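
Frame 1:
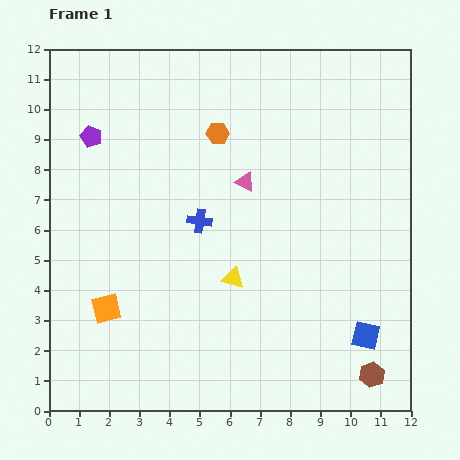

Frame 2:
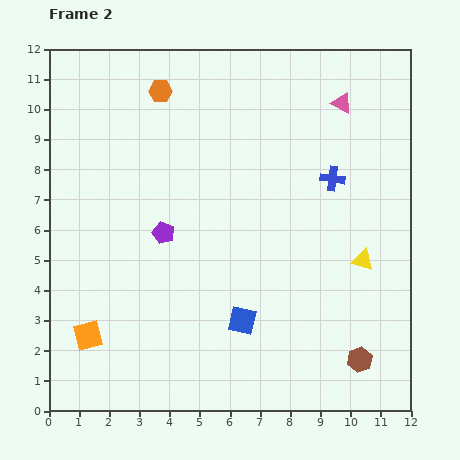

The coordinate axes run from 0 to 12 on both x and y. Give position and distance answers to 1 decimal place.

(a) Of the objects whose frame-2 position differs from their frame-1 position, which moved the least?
the brown hexagon

(moved 0.6)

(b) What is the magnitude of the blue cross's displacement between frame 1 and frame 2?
4.6

The blue cross moved from (5.0, 6.3) to (9.4, 7.7), a distance of √(4.4² + 1.4²) ≈ 4.6.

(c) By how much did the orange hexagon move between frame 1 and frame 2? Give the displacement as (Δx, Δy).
(-1.9, 1.4)

The orange hexagon was at (5.6, 9.2) in frame 1 and (3.7, 10.6) in frame 2.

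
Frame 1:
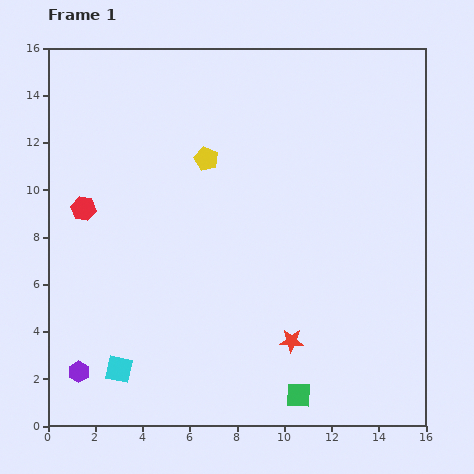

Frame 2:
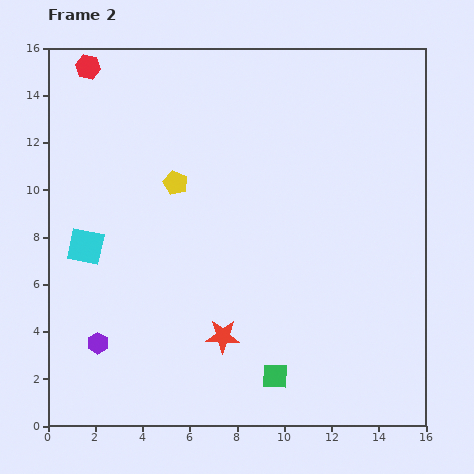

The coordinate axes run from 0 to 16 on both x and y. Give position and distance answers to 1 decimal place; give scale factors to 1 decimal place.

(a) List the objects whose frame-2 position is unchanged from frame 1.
none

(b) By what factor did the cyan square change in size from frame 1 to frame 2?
1.4×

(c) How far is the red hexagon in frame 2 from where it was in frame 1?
6.0

The red hexagon moved from (1.5, 9.2) to (1.7, 15.2), a distance of √(0.2² + 6.0²) ≈ 6.0.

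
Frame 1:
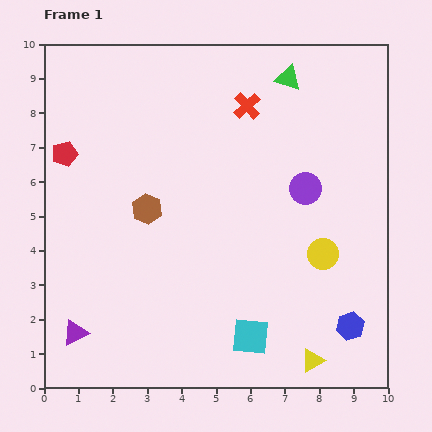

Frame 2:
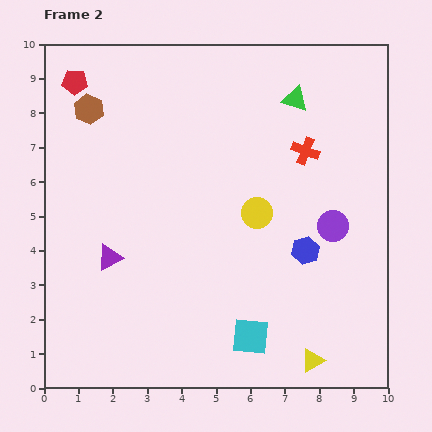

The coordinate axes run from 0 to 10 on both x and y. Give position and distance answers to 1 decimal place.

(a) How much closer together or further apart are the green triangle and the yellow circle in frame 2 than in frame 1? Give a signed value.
-1.7

Distance in frame 1: 5.2. Distance in frame 2: 3.5.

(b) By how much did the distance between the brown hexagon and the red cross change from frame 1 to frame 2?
+2.2

Distance in frame 1: 4.2. Distance in frame 2: 6.4.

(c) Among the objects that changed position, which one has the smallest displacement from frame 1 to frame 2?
the green triangle

(moved 0.6)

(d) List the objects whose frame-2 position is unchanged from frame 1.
the cyan square, the yellow triangle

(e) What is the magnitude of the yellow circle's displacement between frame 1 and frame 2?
2.2

The yellow circle moved from (8.1, 3.9) to (6.2, 5.1), a distance of √(1.9² + 1.2²) ≈ 2.2.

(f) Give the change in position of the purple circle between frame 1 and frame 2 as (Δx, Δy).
(0.8, -1.1)

The purple circle was at (7.6, 5.8) in frame 1 and (8.4, 4.7) in frame 2.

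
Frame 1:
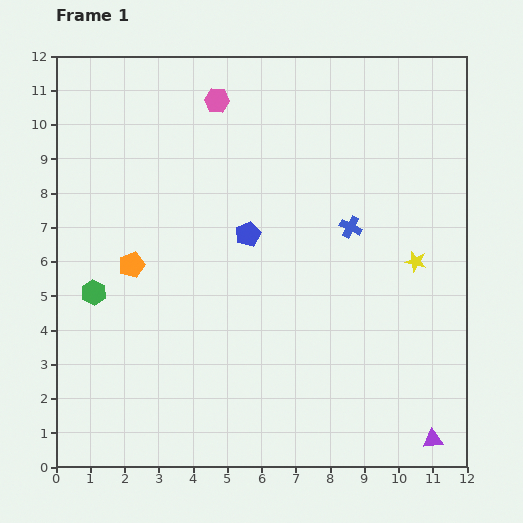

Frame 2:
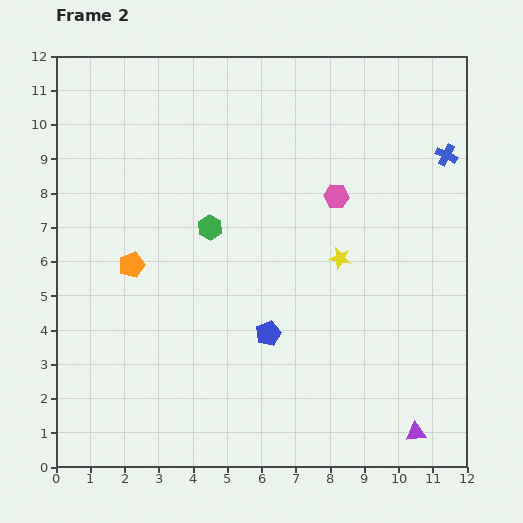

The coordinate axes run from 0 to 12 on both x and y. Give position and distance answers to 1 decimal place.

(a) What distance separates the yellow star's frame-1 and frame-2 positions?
2.2

The yellow star moved from (10.5, 6.0) to (8.3, 6.1), a distance of √(2.2² + 0.1²) ≈ 2.2.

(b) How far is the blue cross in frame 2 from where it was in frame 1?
3.5

The blue cross moved from (8.6, 7.0) to (11.4, 9.1), a distance of √(2.8² + 2.1²) ≈ 3.5.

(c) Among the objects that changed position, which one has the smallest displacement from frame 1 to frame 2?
the purple triangle

(moved 0.5)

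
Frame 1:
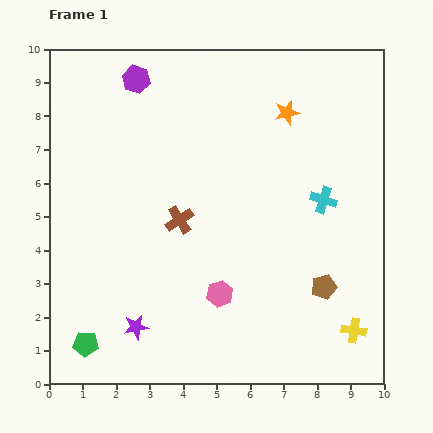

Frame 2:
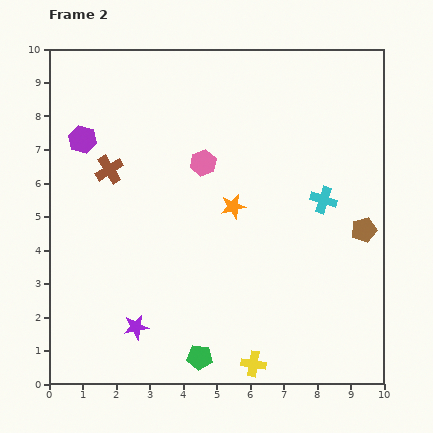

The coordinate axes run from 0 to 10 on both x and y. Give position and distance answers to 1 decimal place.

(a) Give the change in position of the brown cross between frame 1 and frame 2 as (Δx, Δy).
(-2.1, 1.5)

The brown cross was at (3.9, 4.9) in frame 1 and (1.8, 6.4) in frame 2.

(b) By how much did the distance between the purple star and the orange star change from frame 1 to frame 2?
-3.2

Distance in frame 1: 7.8. Distance in frame 2: 4.6.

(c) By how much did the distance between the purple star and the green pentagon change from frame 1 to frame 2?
+0.5

Distance in frame 1: 1.6. Distance in frame 2: 2.1.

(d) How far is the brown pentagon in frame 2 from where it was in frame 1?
2.1

The brown pentagon moved from (8.2, 2.9) to (9.4, 4.6), a distance of √(1.2² + 1.7²) ≈ 2.1.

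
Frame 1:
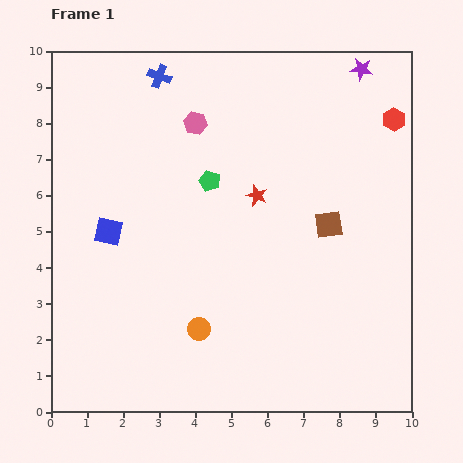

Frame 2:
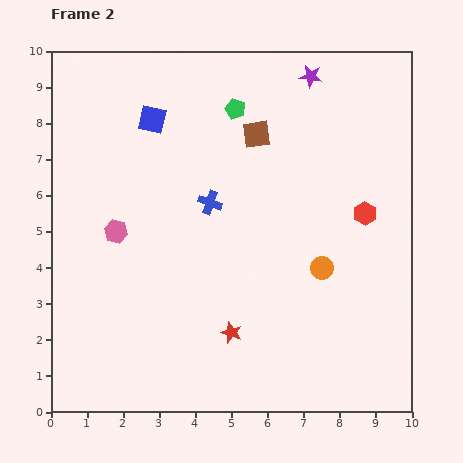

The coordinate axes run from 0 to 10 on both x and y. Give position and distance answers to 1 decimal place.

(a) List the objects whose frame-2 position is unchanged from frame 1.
none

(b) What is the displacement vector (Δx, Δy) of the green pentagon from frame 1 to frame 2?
(0.7, 2.0)

The green pentagon was at (4.4, 6.4) in frame 1 and (5.1, 8.4) in frame 2.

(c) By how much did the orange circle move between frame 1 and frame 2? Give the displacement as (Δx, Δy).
(3.4, 1.7)

The orange circle was at (4.1, 2.3) in frame 1 and (7.5, 4.0) in frame 2.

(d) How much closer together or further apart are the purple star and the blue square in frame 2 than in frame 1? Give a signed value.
-3.7

Distance in frame 1: 8.3. Distance in frame 2: 4.6.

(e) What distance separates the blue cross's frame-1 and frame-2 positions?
3.8

The blue cross moved from (3.0, 9.3) to (4.4, 5.8), a distance of √(1.4² + 3.5²) ≈ 3.8.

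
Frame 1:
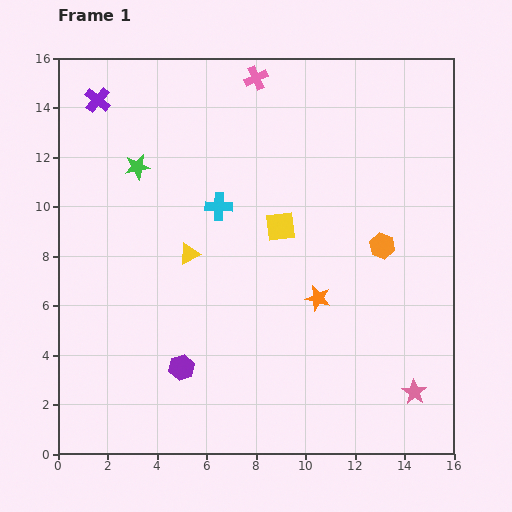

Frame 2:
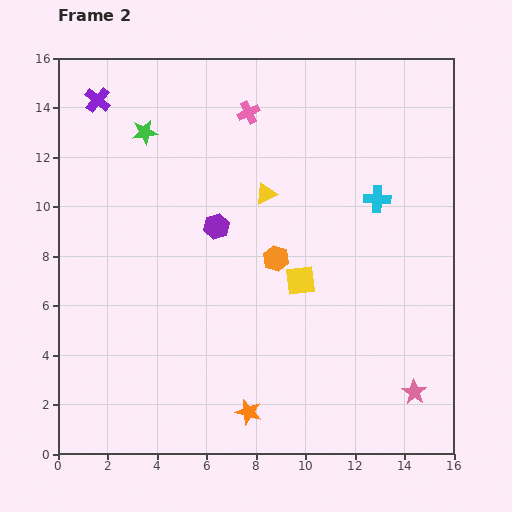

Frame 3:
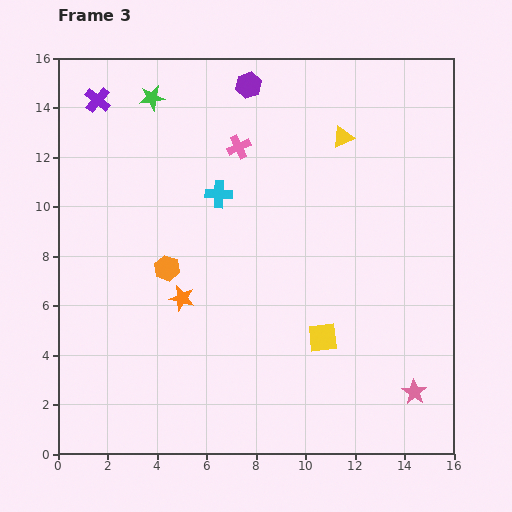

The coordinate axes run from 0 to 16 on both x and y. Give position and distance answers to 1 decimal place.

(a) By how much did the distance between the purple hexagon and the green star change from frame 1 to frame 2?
-3.5

Distance in frame 1: 8.3. Distance in frame 2: 4.8.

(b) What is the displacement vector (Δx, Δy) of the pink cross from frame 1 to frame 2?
(-0.3, -1.4)

The pink cross was at (8.0, 15.2) in frame 1 and (7.7, 13.8) in frame 2.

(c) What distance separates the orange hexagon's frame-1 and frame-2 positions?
4.3

The orange hexagon moved from (13.1, 8.4) to (8.8, 7.9), a distance of √(4.3² + 0.5²) ≈ 4.3.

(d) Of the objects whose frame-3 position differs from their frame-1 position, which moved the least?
the cyan cross

(moved 0.5)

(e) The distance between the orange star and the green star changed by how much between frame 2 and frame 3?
-3.9

Distance in frame 2: 12.1. Distance in frame 3: 8.2.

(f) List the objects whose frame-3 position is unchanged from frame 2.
the pink star, the purple cross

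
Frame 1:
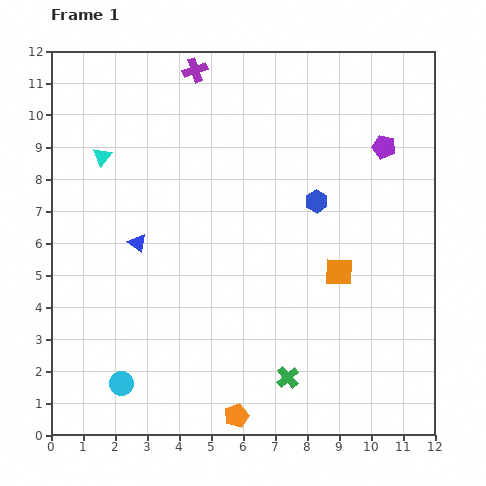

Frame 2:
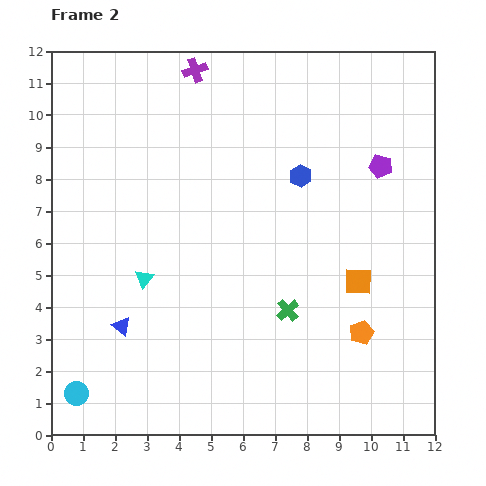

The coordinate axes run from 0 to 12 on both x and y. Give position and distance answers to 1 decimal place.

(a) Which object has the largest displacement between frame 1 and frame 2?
the orange pentagon

(moved 4.7; next 4.0)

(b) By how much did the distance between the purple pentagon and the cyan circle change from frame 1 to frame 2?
+0.9

Distance in frame 1: 11.0. Distance in frame 2: 11.9.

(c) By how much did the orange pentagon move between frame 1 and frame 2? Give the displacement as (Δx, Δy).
(3.9, 2.6)

The orange pentagon was at (5.8, 0.6) in frame 1 and (9.7, 3.2) in frame 2.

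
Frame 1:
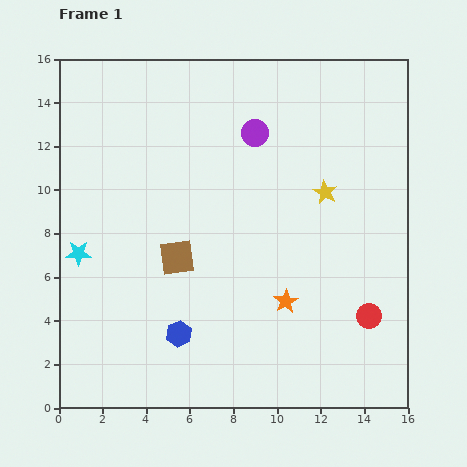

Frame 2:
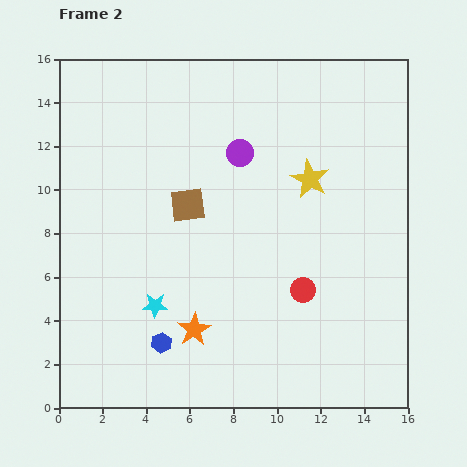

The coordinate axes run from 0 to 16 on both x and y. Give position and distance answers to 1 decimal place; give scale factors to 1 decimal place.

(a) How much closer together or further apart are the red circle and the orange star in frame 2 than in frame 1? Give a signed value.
+1.4

Distance in frame 1: 3.9. Distance in frame 2: 5.3.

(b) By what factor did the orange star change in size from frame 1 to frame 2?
1.4×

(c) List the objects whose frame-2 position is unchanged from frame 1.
none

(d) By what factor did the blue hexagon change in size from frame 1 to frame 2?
0.8×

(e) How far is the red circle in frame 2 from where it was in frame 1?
3.2

The red circle moved from (14.2, 4.2) to (11.2, 5.4), a distance of √(3.0² + 1.2²) ≈ 3.2.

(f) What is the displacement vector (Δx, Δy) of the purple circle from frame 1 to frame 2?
(-0.7, -0.9)

The purple circle was at (9.0, 12.6) in frame 1 and (8.3, 11.7) in frame 2.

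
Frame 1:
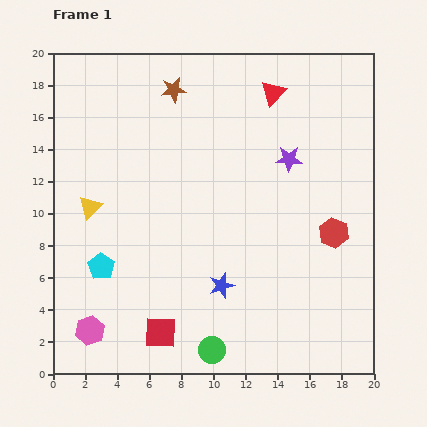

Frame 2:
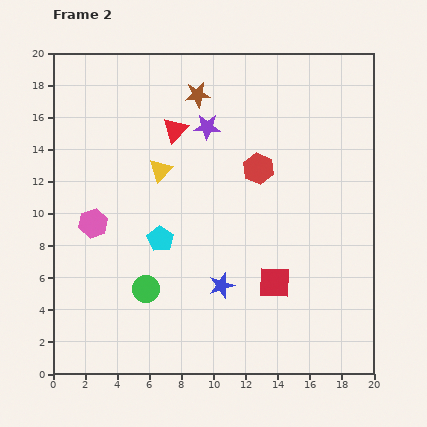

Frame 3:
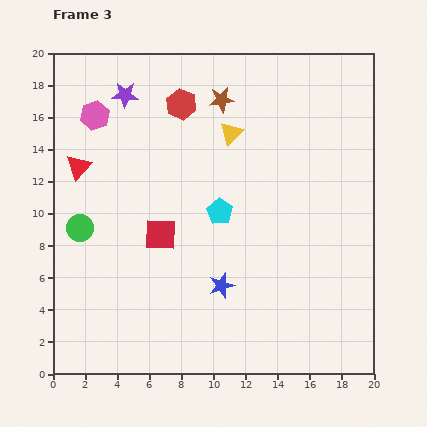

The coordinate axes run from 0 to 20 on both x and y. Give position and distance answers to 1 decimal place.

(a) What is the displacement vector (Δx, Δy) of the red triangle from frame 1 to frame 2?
(-6.1, -2.3)

The red triangle was at (13.7, 17.5) in frame 1 and (7.6, 15.2) in frame 2.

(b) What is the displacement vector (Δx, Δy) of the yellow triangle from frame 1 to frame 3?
(8.8, 4.6)

The yellow triangle was at (2.3, 10.4) in frame 1 and (11.1, 15.0) in frame 3.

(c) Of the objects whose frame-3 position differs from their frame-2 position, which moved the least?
the brown star

(moved 1.5)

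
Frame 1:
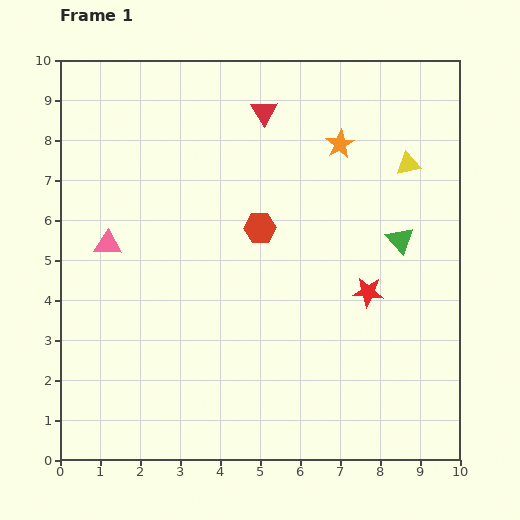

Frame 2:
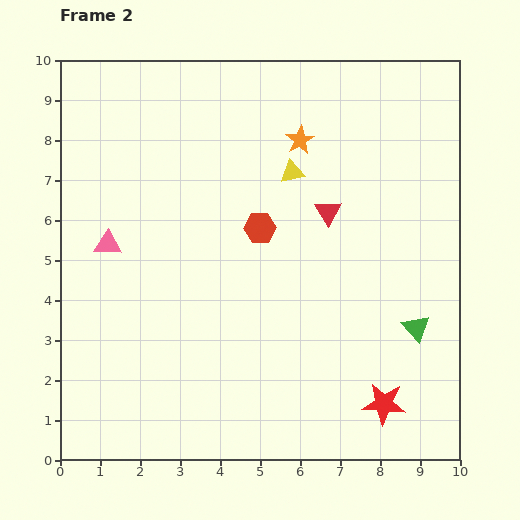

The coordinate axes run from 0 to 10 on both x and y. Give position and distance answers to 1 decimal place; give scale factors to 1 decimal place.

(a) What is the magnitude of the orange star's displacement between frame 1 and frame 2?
1.0

The orange star moved from (7.0, 7.9) to (6.0, 8.0), a distance of √(1.0² + 0.1²) ≈ 1.0.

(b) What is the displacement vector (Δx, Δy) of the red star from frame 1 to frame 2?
(0.4, -2.8)

The red star was at (7.7, 4.2) in frame 1 and (8.1, 1.4) in frame 2.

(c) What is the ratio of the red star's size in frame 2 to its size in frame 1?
1.4×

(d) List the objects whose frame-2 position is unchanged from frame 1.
the pink triangle, the red hexagon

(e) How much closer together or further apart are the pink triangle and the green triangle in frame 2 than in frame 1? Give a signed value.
+0.7

Distance in frame 1: 7.3. Distance in frame 2: 8.0.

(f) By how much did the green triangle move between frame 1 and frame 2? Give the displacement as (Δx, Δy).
(0.4, -2.2)

The green triangle was at (8.5, 5.5) in frame 1 and (8.9, 3.3) in frame 2.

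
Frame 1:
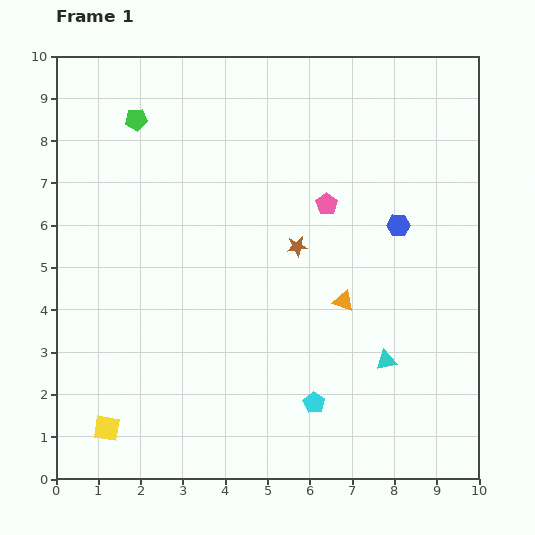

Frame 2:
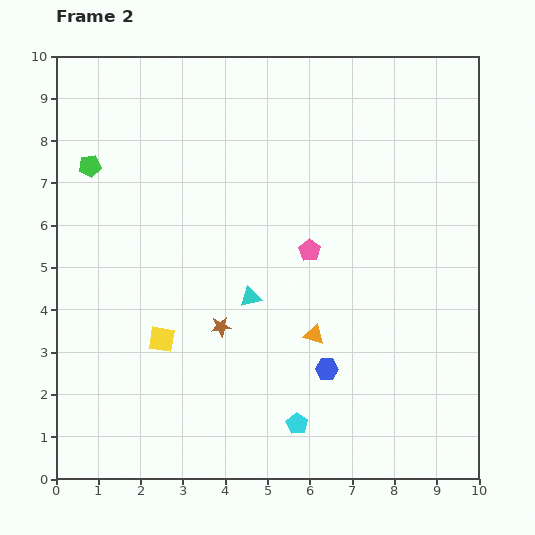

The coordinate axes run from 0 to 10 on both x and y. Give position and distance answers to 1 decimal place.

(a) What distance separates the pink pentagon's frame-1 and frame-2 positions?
1.2

The pink pentagon moved from (6.4, 6.5) to (6.0, 5.4), a distance of √(0.4² + 1.1²) ≈ 1.2.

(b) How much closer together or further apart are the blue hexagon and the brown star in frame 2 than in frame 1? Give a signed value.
+0.2

Distance in frame 1: 2.5. Distance in frame 2: 2.7.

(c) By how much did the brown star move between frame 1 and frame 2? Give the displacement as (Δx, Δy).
(-1.8, -1.9)

The brown star was at (5.7, 5.5) in frame 1 and (3.9, 3.6) in frame 2.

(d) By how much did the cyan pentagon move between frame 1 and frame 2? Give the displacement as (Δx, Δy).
(-0.4, -0.5)

The cyan pentagon was at (6.1, 1.8) in frame 1 and (5.7, 1.3) in frame 2.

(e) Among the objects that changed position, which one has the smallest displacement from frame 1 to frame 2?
the cyan pentagon

(moved 0.6)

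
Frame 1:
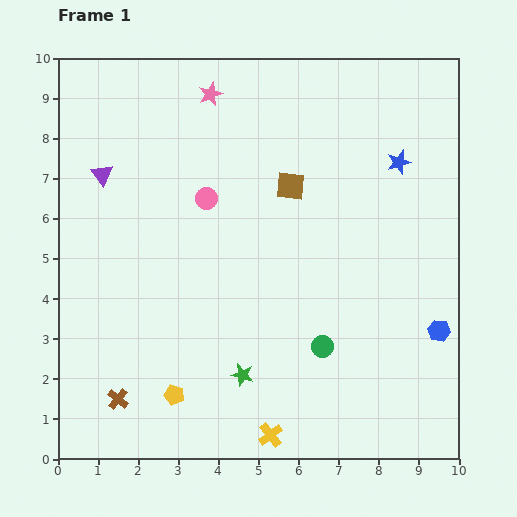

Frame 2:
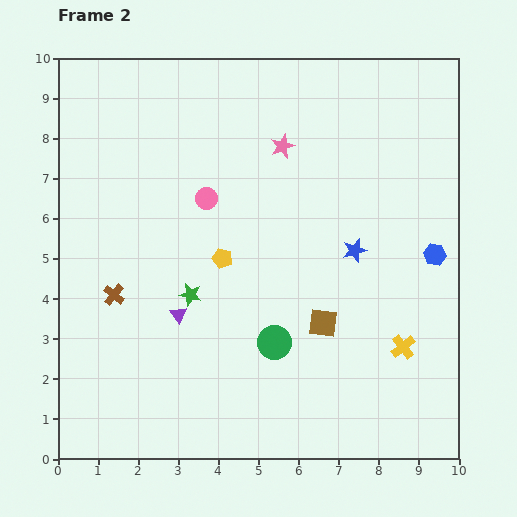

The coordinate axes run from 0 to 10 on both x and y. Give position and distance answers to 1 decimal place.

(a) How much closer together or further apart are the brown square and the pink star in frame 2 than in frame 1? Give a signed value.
+1.5

Distance in frame 1: 3.0. Distance in frame 2: 4.5.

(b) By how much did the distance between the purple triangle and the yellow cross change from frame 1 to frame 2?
-2.0

Distance in frame 1: 7.7. Distance in frame 2: 5.7.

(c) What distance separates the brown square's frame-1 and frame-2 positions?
3.5

The brown square moved from (5.8, 6.8) to (6.6, 3.4), a distance of √(0.8² + 3.4²) ≈ 3.5.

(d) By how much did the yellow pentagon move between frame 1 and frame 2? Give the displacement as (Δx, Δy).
(1.2, 3.4)

The yellow pentagon was at (2.9, 1.6) in frame 1 and (4.1, 5.0) in frame 2.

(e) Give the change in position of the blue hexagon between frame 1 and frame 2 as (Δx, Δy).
(-0.1, 1.9)

The blue hexagon was at (9.5, 3.2) in frame 1 and (9.4, 5.1) in frame 2.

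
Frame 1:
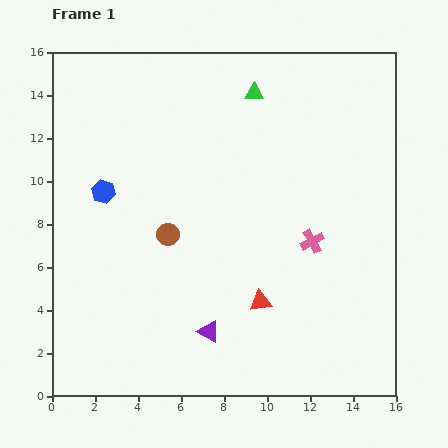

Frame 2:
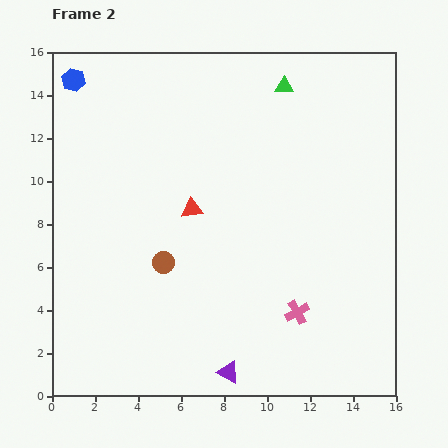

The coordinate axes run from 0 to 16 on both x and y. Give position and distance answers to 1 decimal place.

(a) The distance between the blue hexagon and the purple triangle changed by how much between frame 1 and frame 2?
+7.3

Distance in frame 1: 8.1. Distance in frame 2: 15.4.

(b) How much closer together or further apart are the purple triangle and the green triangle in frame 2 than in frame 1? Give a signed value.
+2.3

Distance in frame 1: 11.3. Distance in frame 2: 13.6.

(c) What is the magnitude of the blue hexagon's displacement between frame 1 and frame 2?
5.4

The blue hexagon moved from (2.4, 9.5) to (1.0, 14.7), a distance of √(1.4² + 5.2²) ≈ 5.4.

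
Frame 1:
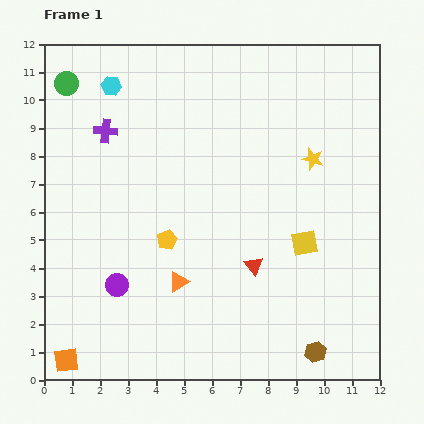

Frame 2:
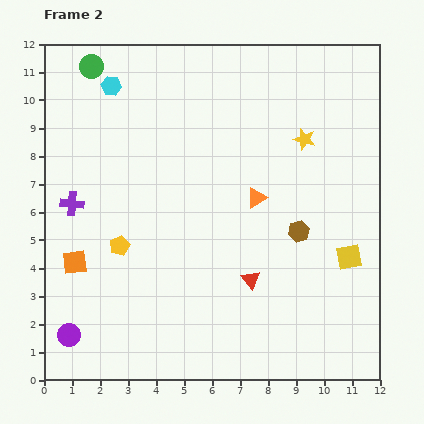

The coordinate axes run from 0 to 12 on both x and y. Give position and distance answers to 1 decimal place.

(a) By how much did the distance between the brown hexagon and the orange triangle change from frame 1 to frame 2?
-3.6

Distance in frame 1: 5.5. Distance in frame 2: 1.9.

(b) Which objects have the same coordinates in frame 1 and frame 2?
the cyan hexagon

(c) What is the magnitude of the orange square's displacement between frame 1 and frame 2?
3.5

The orange square moved from (0.8, 0.7) to (1.1, 4.2), a distance of √(0.3² + 3.5²) ≈ 3.5.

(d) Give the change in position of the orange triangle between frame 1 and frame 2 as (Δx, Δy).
(2.8, 3.0)

The orange triangle was at (4.8, 3.5) in frame 1 and (7.6, 6.5) in frame 2.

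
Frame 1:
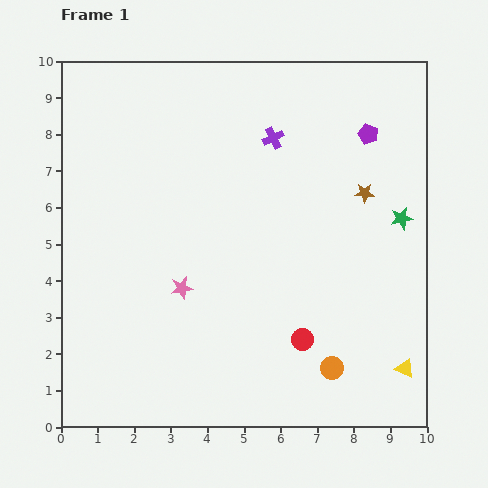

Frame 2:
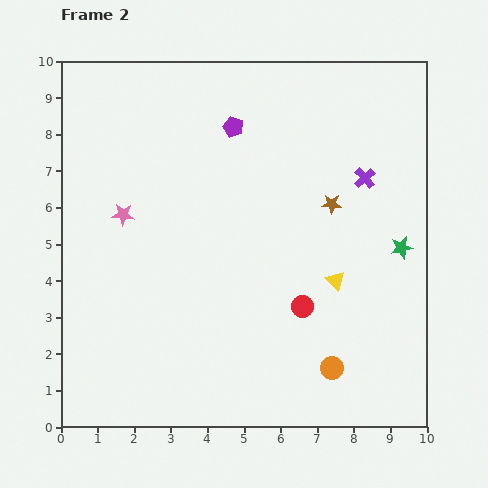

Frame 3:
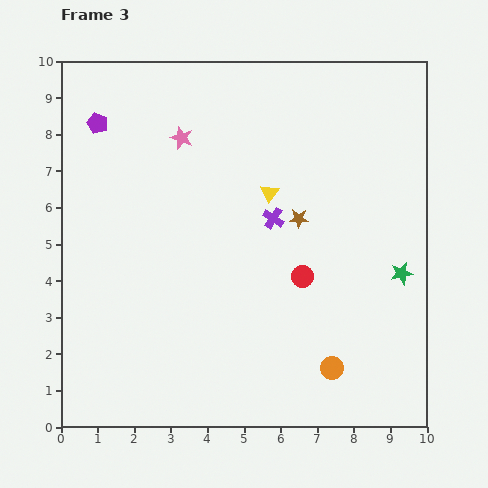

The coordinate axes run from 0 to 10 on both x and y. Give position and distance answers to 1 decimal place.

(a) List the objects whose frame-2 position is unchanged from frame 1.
the orange circle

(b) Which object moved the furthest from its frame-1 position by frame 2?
the purple pentagon

(moved 3.7; next 3.1)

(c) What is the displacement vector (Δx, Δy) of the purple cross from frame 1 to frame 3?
(0.0, -2.2)

The purple cross was at (5.8, 7.9) in frame 1 and (5.8, 5.7) in frame 3.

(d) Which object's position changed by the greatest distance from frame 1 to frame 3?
the purple pentagon

(moved 7.4; next 6.1)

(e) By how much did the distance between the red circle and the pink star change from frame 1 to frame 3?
+1.4

Distance in frame 1: 3.6. Distance in frame 3: 5.0.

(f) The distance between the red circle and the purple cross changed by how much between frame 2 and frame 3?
-2.1

Distance in frame 2: 3.9. Distance in frame 3: 1.8.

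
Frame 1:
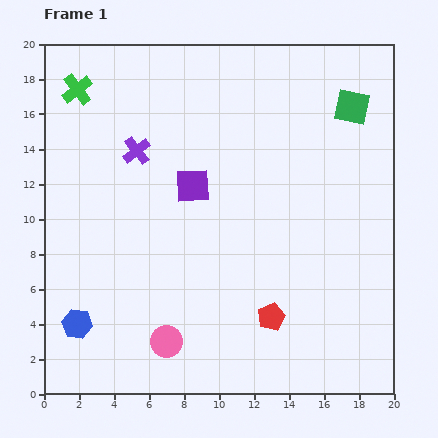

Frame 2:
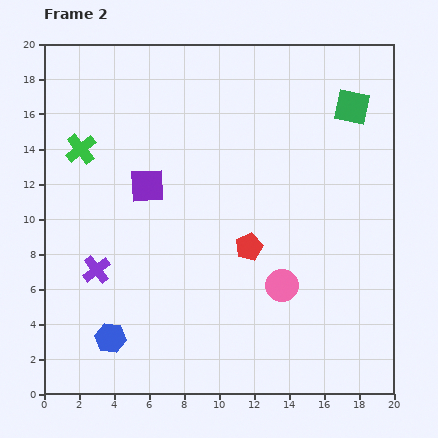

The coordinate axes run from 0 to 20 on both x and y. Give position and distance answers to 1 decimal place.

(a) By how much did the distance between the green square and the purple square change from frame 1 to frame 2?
+2.3

Distance in frame 1: 10.2. Distance in frame 2: 12.5.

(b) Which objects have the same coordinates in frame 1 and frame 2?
the green square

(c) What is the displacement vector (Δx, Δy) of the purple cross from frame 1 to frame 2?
(-2.3, -6.8)

The purple cross was at (5.3, 13.9) in frame 1 and (3.0, 7.1) in frame 2.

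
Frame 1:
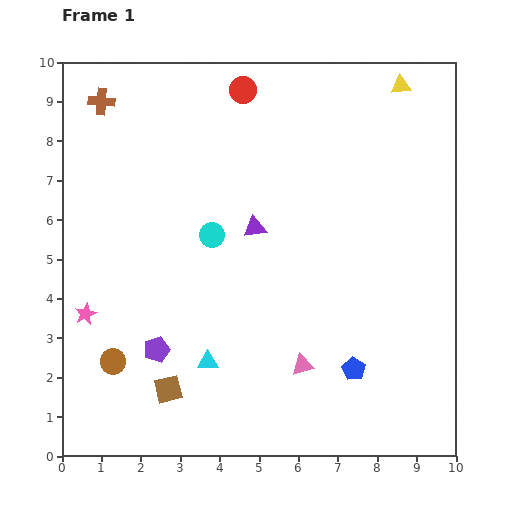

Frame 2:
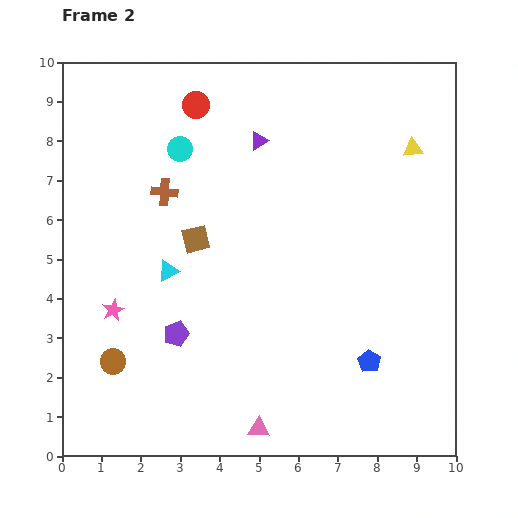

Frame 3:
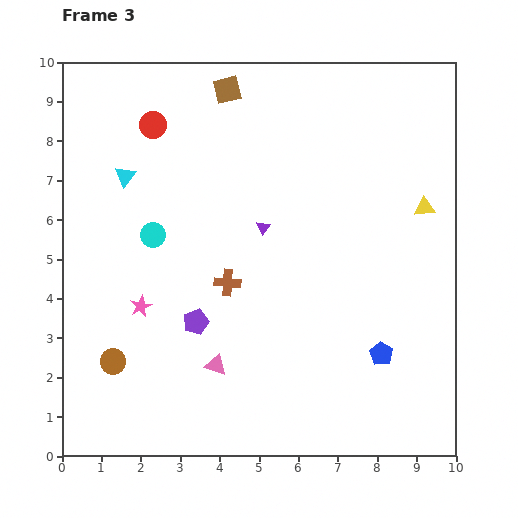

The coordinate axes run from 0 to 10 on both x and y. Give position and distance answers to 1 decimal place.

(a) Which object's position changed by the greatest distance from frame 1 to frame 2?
the brown square

(moved 3.9; next 2.8)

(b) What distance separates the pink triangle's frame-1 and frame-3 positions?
2.2

The pink triangle moved from (6.1, 2.3) to (3.9, 2.3), a distance of √(2.2² + 0.0²) ≈ 2.2.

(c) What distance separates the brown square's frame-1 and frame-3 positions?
7.7

The brown square moved from (2.7, 1.7) to (4.2, 9.3), a distance of √(1.5² + 7.6²) ≈ 7.7.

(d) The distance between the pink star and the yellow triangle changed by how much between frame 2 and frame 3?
-1.0

Distance in frame 2: 8.6. Distance in frame 3: 7.6.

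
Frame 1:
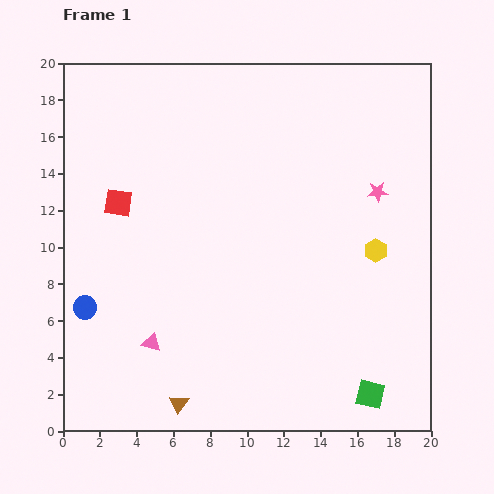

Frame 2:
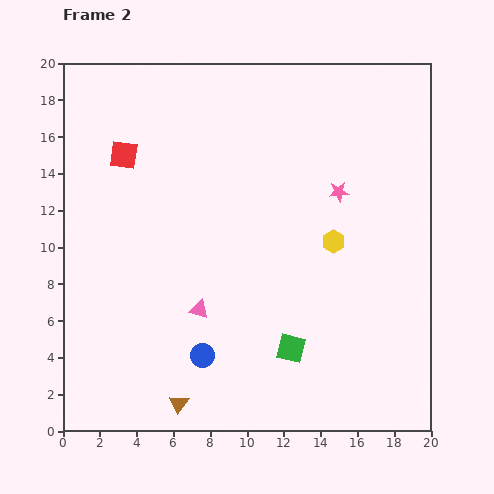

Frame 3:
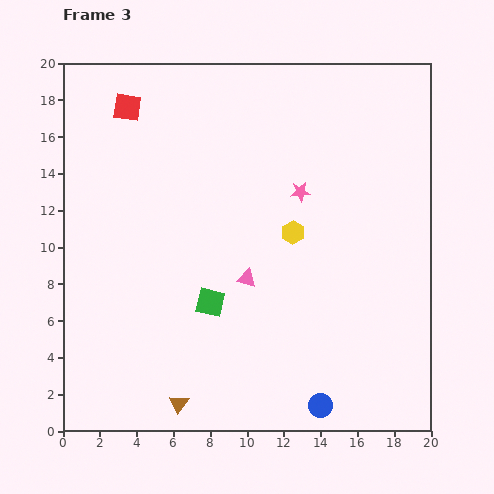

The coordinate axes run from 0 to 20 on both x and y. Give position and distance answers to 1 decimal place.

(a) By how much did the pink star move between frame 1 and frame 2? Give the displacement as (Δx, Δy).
(-2.1, 0.0)

The pink star was at (17.1, 13.0) in frame 1 and (15.0, 13.0) in frame 2.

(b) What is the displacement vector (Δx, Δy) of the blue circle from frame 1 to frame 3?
(12.8, -5.3)

The blue circle was at (1.2, 6.7) in frame 1 and (14.0, 1.4) in frame 3.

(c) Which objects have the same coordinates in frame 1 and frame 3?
the brown triangle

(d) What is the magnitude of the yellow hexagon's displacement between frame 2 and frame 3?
2.3

The yellow hexagon moved from (14.7, 10.3) to (12.5, 10.8), a distance of √(2.2² + 0.5²) ≈ 2.3.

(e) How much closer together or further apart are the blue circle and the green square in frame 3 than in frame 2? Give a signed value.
+3.4

Distance in frame 2: 4.8. Distance in frame 3: 8.2.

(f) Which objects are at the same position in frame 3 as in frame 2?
the brown triangle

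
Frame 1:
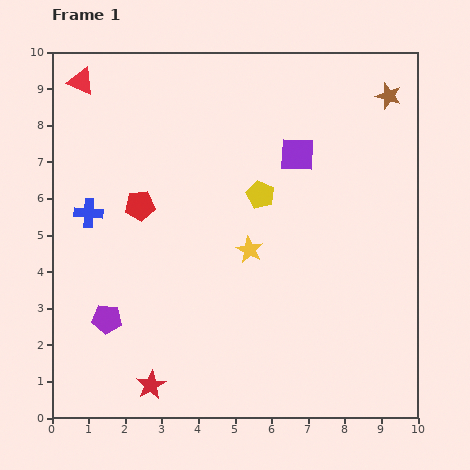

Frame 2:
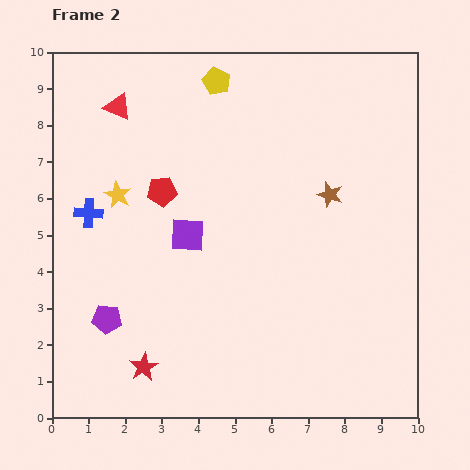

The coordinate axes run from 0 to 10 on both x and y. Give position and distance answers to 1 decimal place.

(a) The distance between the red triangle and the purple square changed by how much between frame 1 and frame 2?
-2.2

Distance in frame 1: 6.2. Distance in frame 2: 4.0.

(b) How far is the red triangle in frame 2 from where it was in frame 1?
1.2

The red triangle moved from (0.8, 9.2) to (1.8, 8.5), a distance of √(1.0² + 0.7²) ≈ 1.2.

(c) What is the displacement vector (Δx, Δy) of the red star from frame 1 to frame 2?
(-0.2, 0.5)

The red star was at (2.7, 0.9) in frame 1 and (2.5, 1.4) in frame 2.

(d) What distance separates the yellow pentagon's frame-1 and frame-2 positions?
3.3

The yellow pentagon moved from (5.7, 6.1) to (4.5, 9.2), a distance of √(1.2² + 3.1²) ≈ 3.3.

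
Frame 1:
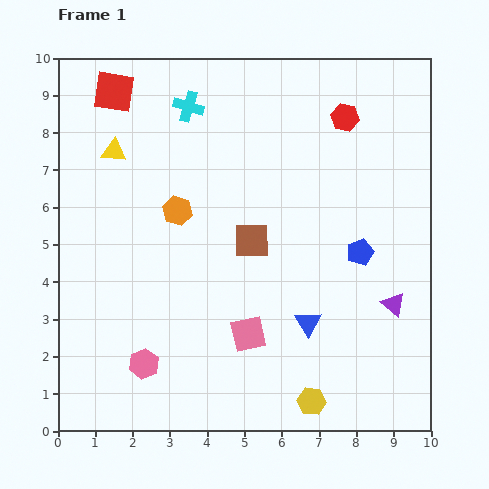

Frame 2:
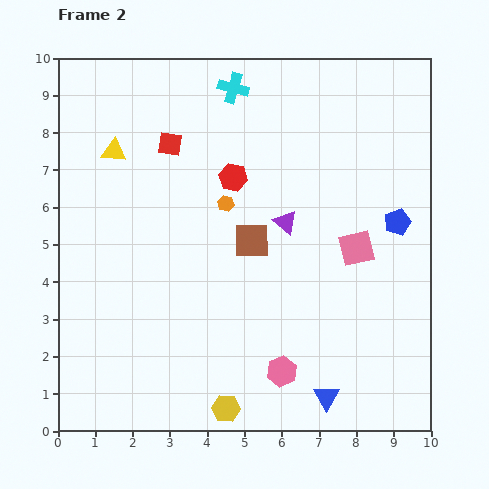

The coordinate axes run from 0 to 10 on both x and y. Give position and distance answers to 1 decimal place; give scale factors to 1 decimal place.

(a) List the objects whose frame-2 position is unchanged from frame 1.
the brown square, the yellow triangle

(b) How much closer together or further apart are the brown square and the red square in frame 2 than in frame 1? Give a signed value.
-2.0

Distance in frame 1: 5.4. Distance in frame 2: 3.4.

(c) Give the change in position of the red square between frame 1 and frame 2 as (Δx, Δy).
(1.5, -1.4)

The red square was at (1.5, 9.1) in frame 1 and (3.0, 7.7) in frame 2.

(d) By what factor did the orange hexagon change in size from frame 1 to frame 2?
0.6×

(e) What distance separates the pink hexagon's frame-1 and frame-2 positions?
3.7

The pink hexagon moved from (2.3, 1.8) to (6.0, 1.6), a distance of √(3.7² + 0.2²) ≈ 3.7.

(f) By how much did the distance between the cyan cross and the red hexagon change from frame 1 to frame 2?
-1.8

Distance in frame 1: 4.2. Distance in frame 2: 2.4.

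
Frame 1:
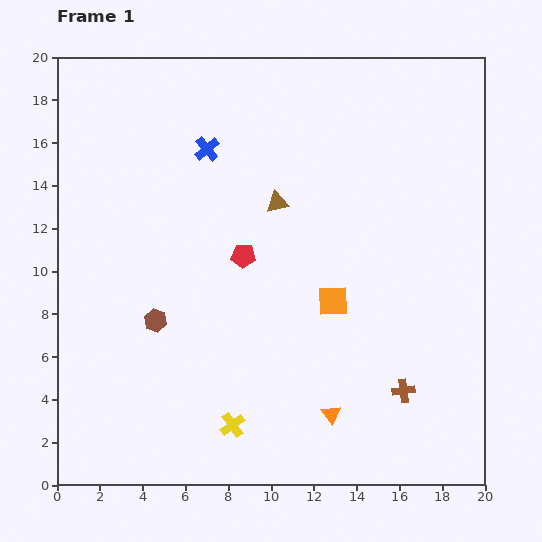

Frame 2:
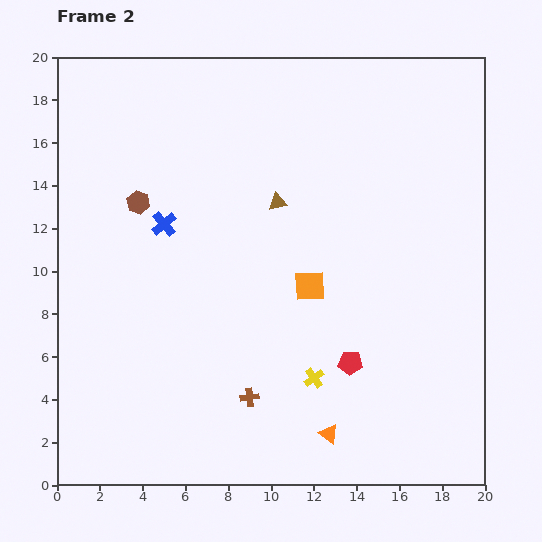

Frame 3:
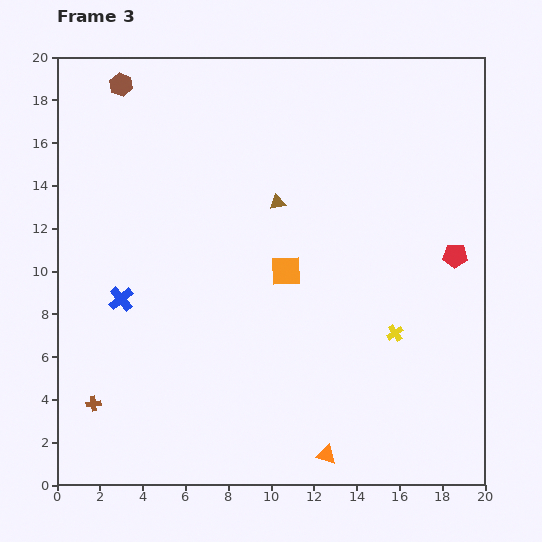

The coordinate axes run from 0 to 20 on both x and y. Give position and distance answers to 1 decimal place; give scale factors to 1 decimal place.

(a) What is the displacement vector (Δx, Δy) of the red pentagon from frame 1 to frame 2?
(5.0, -5.0)

The red pentagon was at (8.7, 10.7) in frame 1 and (13.7, 5.7) in frame 2.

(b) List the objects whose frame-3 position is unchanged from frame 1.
the brown triangle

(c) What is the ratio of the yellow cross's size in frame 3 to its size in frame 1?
0.7×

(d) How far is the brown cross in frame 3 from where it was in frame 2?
7.3

The brown cross moved from (9.0, 4.1) to (1.7, 3.8), a distance of √(7.3² + 0.3²) ≈ 7.3.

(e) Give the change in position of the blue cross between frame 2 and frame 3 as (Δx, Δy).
(-2.0, -3.5)

The blue cross was at (5.0, 12.2) in frame 2 and (3.0, 8.7) in frame 3.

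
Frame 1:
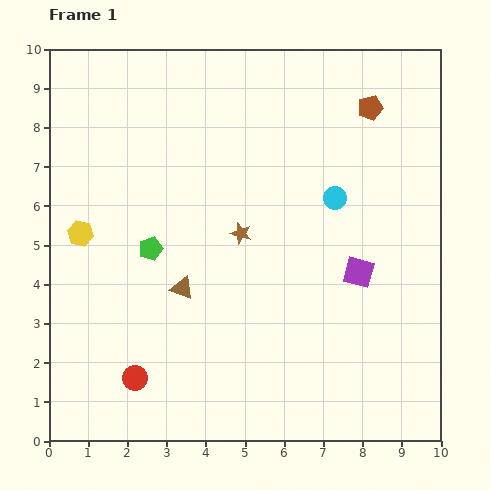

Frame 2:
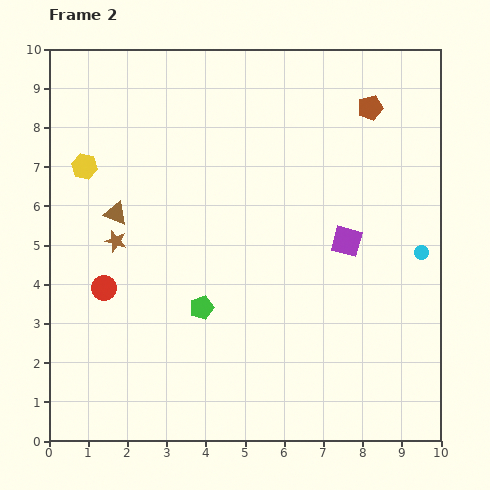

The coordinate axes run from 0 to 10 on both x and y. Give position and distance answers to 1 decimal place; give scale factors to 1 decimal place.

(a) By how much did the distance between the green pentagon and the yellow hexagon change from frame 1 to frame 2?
+2.9

Distance in frame 1: 1.8. Distance in frame 2: 4.7.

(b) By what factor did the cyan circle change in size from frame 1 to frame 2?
0.6×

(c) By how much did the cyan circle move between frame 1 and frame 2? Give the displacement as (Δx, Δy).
(2.2, -1.4)

The cyan circle was at (7.3, 6.2) in frame 1 and (9.5, 4.8) in frame 2.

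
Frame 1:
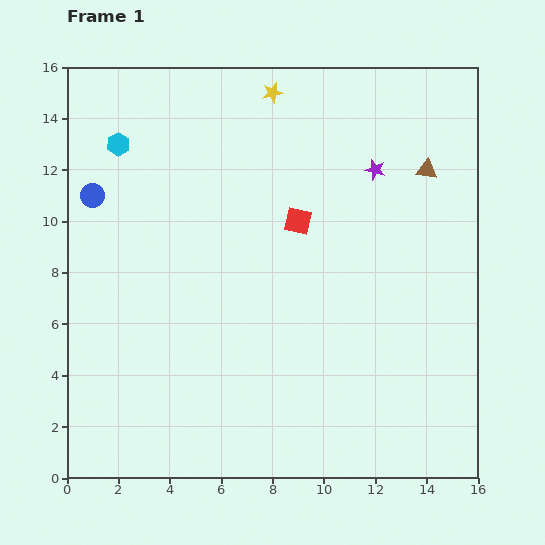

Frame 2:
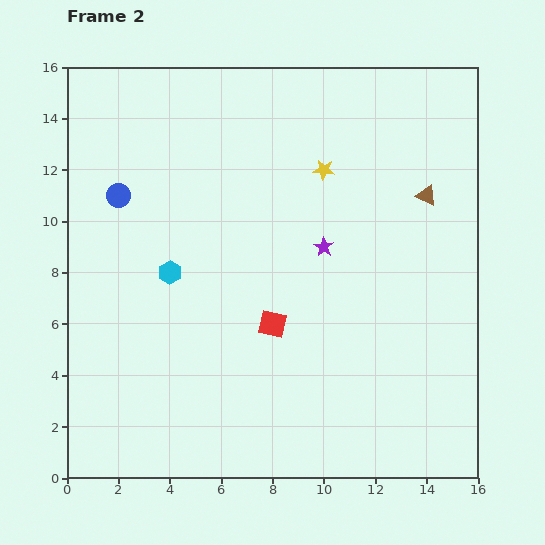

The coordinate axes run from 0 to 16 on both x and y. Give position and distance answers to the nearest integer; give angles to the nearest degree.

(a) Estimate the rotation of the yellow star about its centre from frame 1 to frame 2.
18° clockwise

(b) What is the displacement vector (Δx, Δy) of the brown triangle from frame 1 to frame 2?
(0, -1)

The brown triangle was at (14, 12) in frame 1 and (14, 11) in frame 2.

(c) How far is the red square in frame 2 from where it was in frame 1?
4

The red square moved from (9, 10) to (8, 6), a distance of √(1² + 4²) ≈ 4.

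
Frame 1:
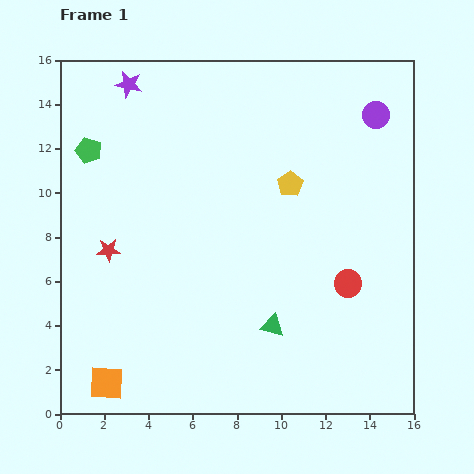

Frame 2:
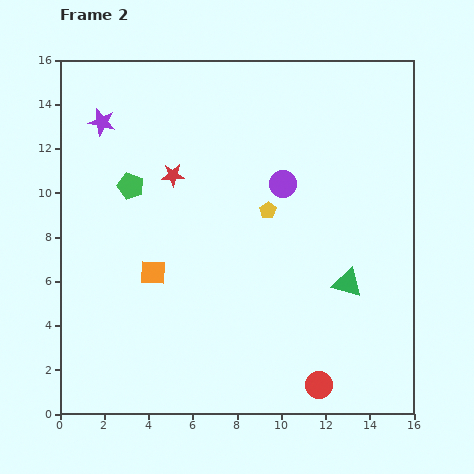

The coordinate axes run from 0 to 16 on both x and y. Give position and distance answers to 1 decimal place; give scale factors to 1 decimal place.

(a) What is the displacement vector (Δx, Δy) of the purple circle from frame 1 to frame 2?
(-4.2, -3.1)

The purple circle was at (14.3, 13.5) in frame 1 and (10.1, 10.4) in frame 2.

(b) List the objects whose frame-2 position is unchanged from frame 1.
none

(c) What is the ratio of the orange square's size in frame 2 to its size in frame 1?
0.7×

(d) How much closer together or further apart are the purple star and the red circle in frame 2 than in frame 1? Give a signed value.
+2.0

Distance in frame 1: 13.4. Distance in frame 2: 15.4.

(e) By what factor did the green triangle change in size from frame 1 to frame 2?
1.3×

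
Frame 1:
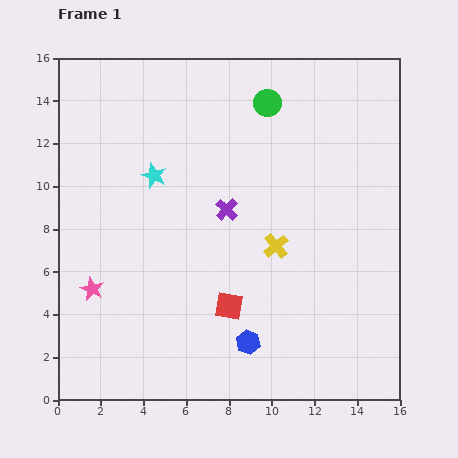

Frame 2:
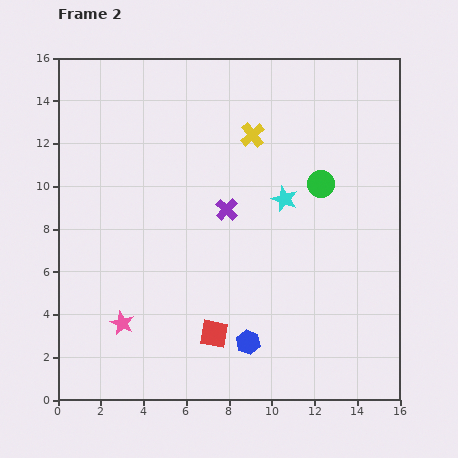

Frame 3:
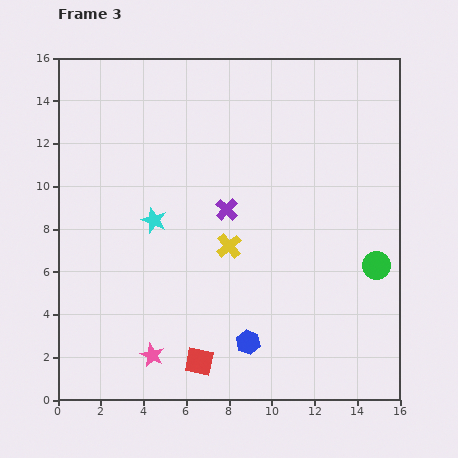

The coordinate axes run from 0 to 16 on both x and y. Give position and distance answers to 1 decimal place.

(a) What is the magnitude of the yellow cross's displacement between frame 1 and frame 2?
5.3

The yellow cross moved from (10.2, 7.2) to (9.1, 12.4), a distance of √(1.1² + 5.2²) ≈ 5.3.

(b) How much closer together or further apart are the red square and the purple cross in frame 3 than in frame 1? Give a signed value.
+2.7

Distance in frame 1: 4.5. Distance in frame 3: 7.2.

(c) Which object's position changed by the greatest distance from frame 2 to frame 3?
the cyan star

(moved 6.2; next 5.3)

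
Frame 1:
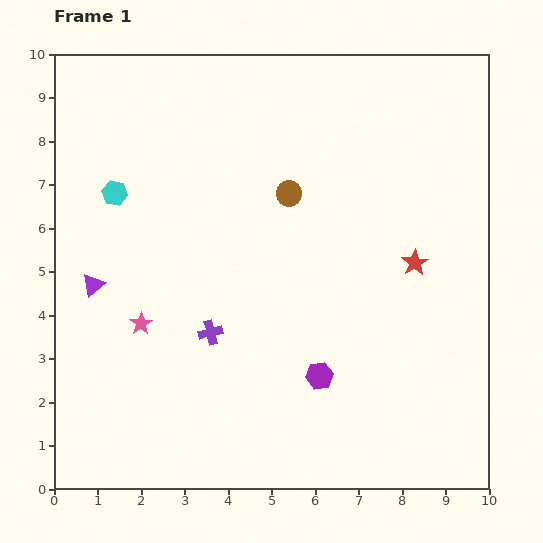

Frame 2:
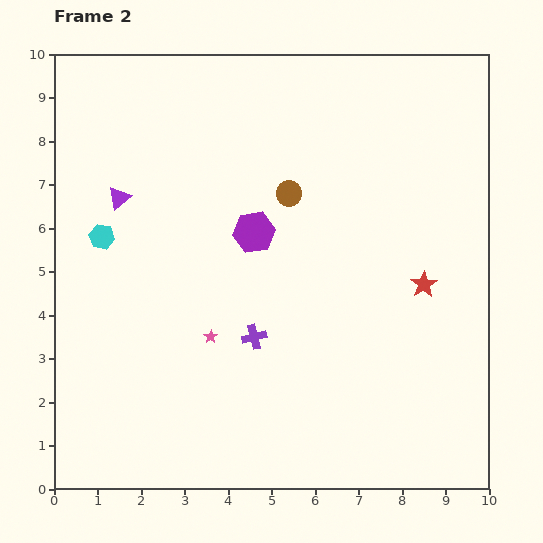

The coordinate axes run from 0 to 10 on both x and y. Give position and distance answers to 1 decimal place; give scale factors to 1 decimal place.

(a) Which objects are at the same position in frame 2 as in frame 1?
the brown circle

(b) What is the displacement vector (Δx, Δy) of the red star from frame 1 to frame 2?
(0.2, -0.5)

The red star was at (8.3, 5.2) in frame 1 and (8.5, 4.7) in frame 2.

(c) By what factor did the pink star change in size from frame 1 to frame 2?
0.6×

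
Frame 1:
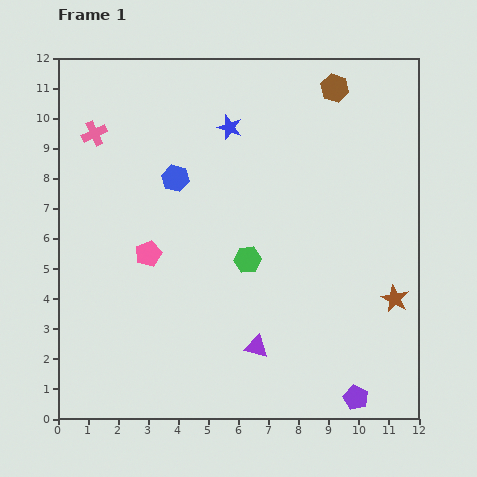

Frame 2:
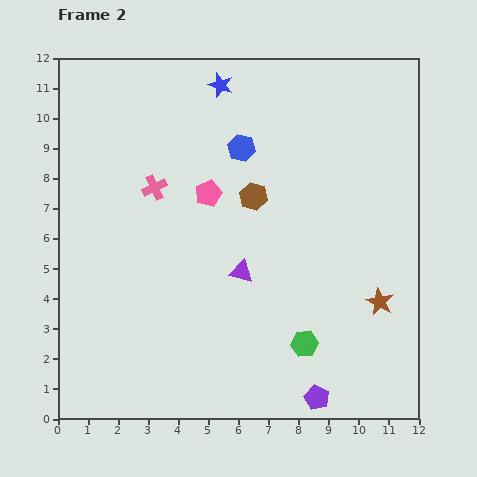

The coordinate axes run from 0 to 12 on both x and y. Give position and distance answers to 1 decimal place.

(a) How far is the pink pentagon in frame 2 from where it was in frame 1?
2.8

The pink pentagon moved from (3.0, 5.5) to (5.0, 7.5), a distance of √(2.0² + 2.0²) ≈ 2.8.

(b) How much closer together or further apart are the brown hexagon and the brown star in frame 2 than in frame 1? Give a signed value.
-1.8

Distance in frame 1: 7.3. Distance in frame 2: 5.5.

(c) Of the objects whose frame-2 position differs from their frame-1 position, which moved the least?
the brown star

(moved 0.5)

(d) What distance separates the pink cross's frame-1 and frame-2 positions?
2.7

The pink cross moved from (1.2, 9.5) to (3.2, 7.7), a distance of √(2.0² + 1.8²) ≈ 2.7.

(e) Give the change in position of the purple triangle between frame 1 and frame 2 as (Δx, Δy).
(-0.5, 2.5)

The purple triangle was at (6.6, 2.4) in frame 1 and (6.1, 4.9) in frame 2.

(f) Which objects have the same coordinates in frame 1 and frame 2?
none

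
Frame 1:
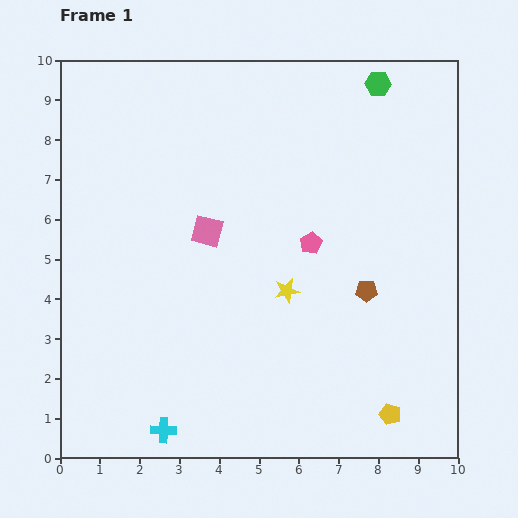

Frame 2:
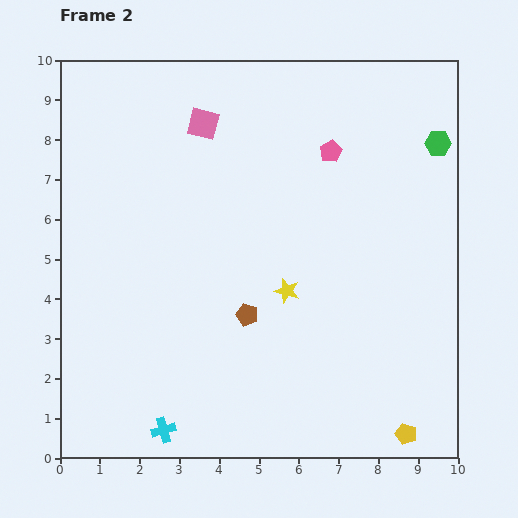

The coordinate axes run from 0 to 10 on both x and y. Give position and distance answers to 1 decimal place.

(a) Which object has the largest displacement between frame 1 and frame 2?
the brown pentagon

(moved 3.1; next 2.7)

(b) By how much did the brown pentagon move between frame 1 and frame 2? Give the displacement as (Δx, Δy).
(-3.0, -0.6)

The brown pentagon was at (7.7, 4.2) in frame 1 and (4.7, 3.6) in frame 2.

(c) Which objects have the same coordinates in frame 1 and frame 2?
the yellow star, the cyan cross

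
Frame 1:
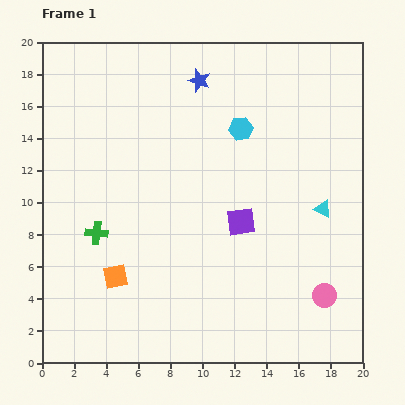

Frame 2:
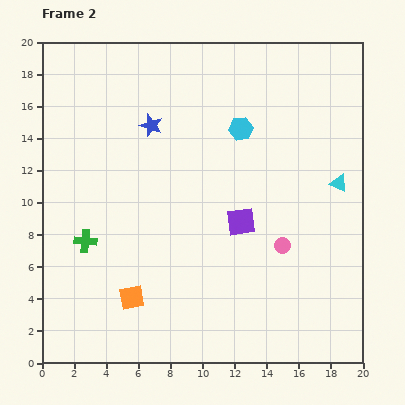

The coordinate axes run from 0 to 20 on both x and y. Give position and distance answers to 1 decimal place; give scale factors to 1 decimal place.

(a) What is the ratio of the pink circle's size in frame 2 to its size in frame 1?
0.7×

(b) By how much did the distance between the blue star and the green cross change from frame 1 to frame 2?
-3.2

Distance in frame 1: 11.5. Distance in frame 2: 8.3.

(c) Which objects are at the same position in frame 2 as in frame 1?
the purple square, the cyan hexagon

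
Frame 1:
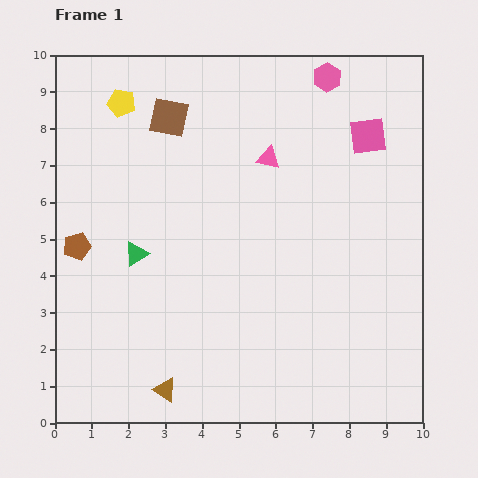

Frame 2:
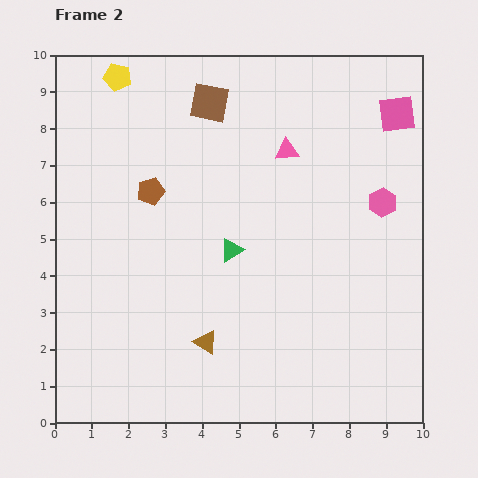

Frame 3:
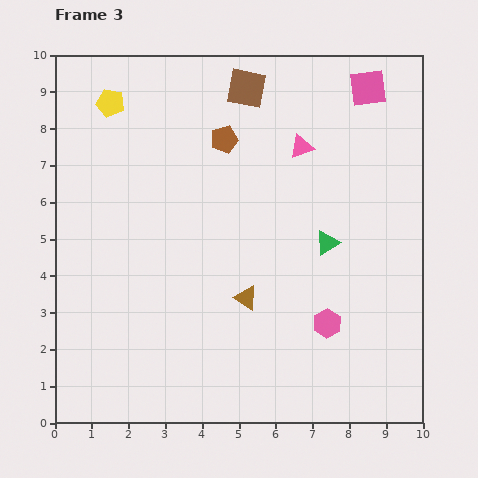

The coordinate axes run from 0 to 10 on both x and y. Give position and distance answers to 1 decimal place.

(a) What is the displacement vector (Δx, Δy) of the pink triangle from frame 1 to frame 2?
(0.5, 0.2)

The pink triangle was at (5.8, 7.2) in frame 1 and (6.3, 7.4) in frame 2.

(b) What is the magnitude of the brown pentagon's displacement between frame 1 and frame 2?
2.5

The brown pentagon moved from (0.6, 4.8) to (2.6, 6.3), a distance of √(2.0² + 1.5²) ≈ 2.5.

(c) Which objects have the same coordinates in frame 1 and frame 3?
none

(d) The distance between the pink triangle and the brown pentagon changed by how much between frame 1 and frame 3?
-3.6

Distance in frame 1: 5.7. Distance in frame 3: 2.1.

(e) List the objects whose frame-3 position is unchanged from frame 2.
none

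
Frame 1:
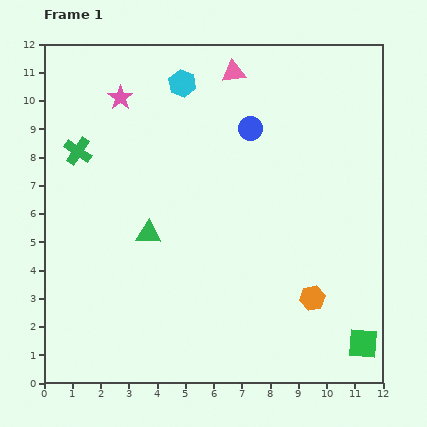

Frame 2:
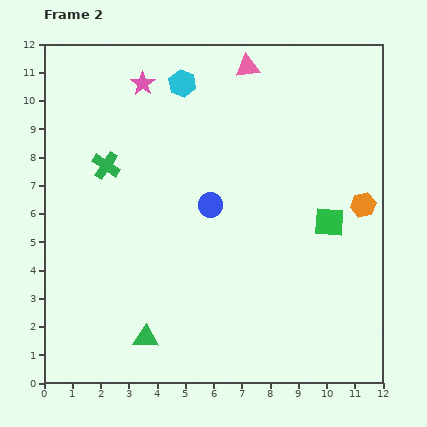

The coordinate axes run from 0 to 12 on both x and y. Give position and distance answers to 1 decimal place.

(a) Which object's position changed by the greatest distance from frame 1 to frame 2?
the green square

(moved 4.5; next 3.8)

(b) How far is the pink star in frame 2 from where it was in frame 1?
0.9

The pink star moved from (2.7, 10.1) to (3.5, 10.6), a distance of √(0.8² + 0.5²) ≈ 0.9.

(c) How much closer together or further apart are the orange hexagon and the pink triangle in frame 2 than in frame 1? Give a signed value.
-2.1

Distance in frame 1: 8.5. Distance in frame 2: 6.4.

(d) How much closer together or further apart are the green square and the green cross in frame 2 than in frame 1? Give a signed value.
-4.1

Distance in frame 1: 12.2. Distance in frame 2: 8.1.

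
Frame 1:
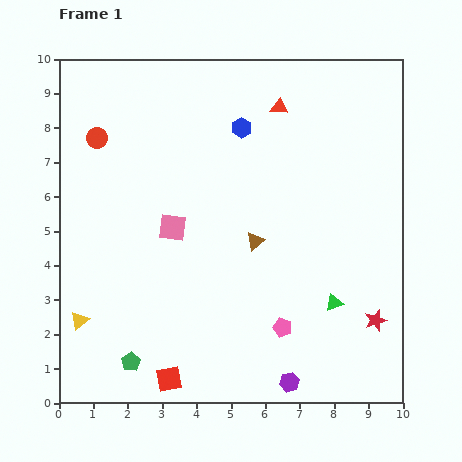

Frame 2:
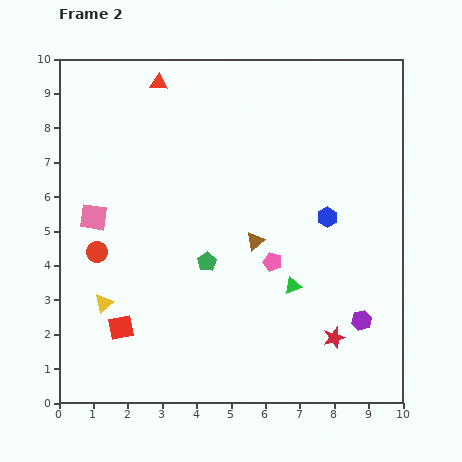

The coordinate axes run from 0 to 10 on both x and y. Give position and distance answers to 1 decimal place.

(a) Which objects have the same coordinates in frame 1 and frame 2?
the brown triangle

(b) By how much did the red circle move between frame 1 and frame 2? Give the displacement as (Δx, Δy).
(0.0, -3.3)

The red circle was at (1.1, 7.7) in frame 1 and (1.1, 4.4) in frame 2.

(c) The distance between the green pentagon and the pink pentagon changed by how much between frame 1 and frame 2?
-2.6

Distance in frame 1: 4.5. Distance in frame 2: 1.9.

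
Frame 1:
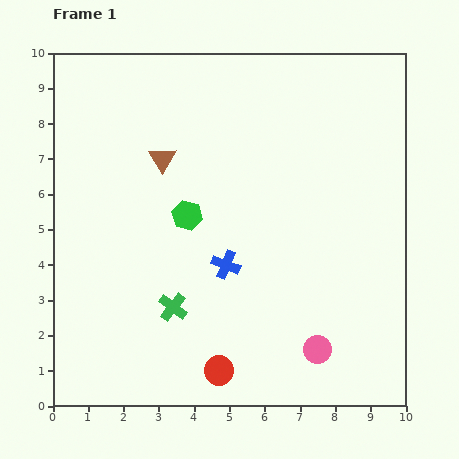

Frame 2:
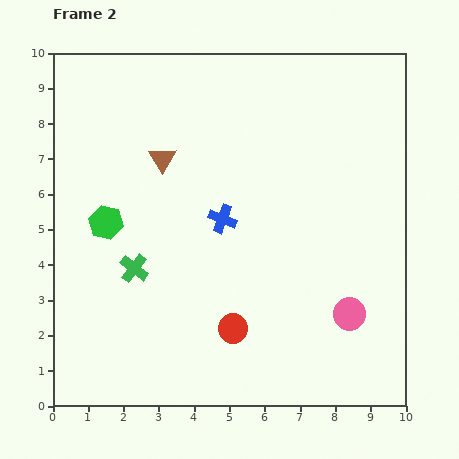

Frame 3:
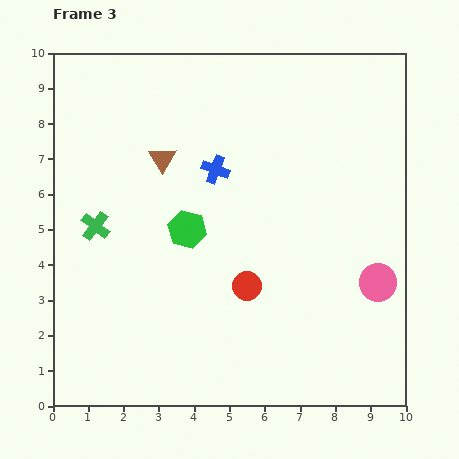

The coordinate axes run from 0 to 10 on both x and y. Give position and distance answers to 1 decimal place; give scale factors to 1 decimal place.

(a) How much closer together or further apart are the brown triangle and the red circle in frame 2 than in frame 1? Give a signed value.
-1.0

Distance in frame 1: 6.2. Distance in frame 2: 5.2.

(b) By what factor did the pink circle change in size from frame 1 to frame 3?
1.3×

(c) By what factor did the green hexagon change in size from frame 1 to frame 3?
1.3×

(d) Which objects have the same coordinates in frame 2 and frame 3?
the brown triangle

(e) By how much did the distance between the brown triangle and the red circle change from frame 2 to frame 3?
-0.9

Distance in frame 2: 5.2. Distance in frame 3: 4.3.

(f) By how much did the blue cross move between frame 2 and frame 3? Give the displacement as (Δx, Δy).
(-0.2, 1.4)

The blue cross was at (4.8, 5.3) in frame 2 and (4.6, 6.7) in frame 3.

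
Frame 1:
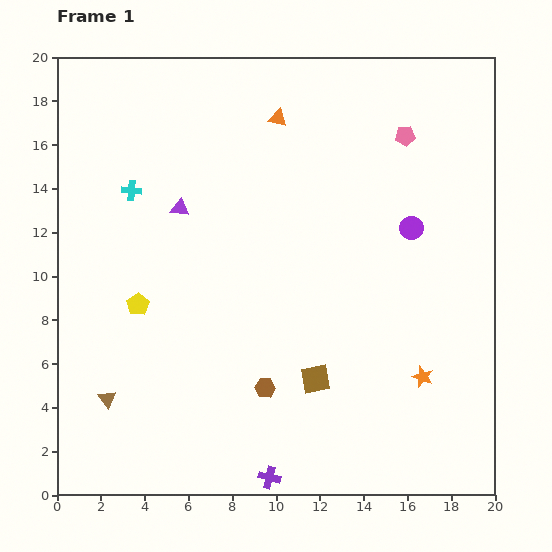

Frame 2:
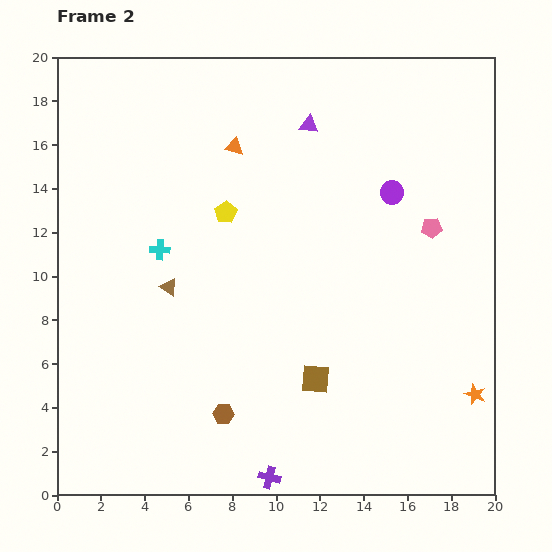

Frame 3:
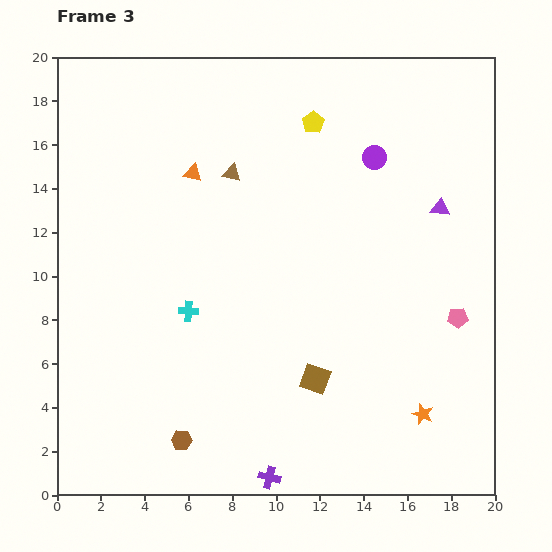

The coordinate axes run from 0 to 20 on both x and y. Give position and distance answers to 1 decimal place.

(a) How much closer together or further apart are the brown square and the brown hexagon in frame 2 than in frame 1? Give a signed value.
+2.2

Distance in frame 1: 2.3. Distance in frame 2: 4.5.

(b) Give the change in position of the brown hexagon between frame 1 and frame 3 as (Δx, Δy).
(-3.8, -2.4)

The brown hexagon was at (9.5, 4.9) in frame 1 and (5.7, 2.5) in frame 3.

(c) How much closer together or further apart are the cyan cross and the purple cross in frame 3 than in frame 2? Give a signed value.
-3.0

Distance in frame 2: 11.5. Distance in frame 3: 8.5.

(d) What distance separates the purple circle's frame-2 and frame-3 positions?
1.8

The purple circle moved from (15.3, 13.8) to (14.5, 15.4), a distance of √(0.8² + 1.6²) ≈ 1.8.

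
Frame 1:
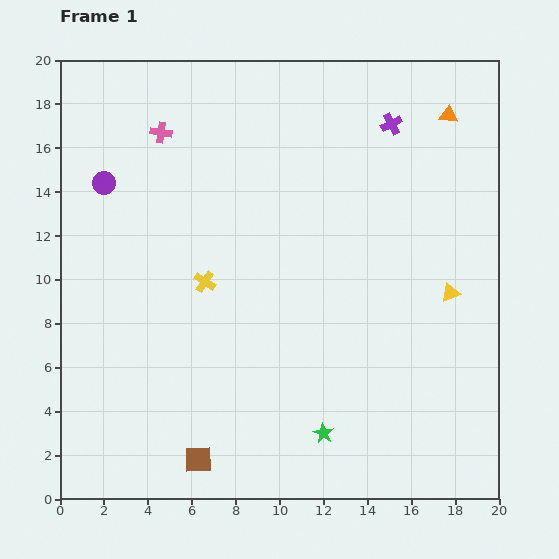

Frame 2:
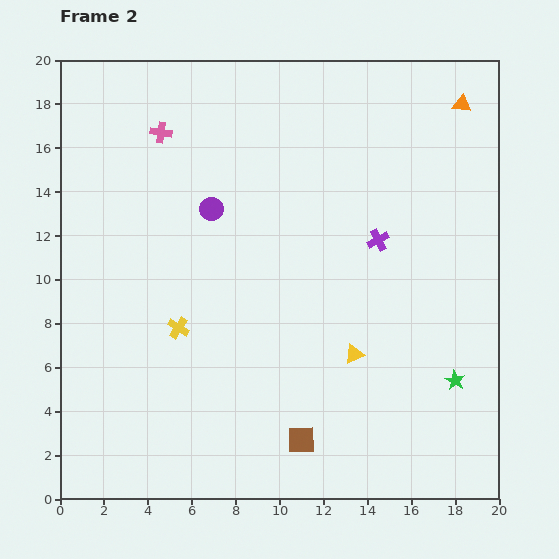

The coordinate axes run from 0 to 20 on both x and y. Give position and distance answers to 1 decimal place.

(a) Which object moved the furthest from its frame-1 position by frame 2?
the green star

(moved 6.5; next 5.3)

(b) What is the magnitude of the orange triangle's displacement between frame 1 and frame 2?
0.8

The orange triangle moved from (17.7, 17.5) to (18.3, 18.0), a distance of √(0.6² + 0.5²) ≈ 0.8.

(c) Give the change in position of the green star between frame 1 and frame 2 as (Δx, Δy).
(6.0, 2.4)

The green star was at (12.0, 3.0) in frame 1 and (18.0, 5.4) in frame 2.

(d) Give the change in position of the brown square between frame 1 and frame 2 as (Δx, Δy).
(4.7, 0.9)

The brown square was at (6.3, 1.8) in frame 1 and (11.0, 2.7) in frame 2.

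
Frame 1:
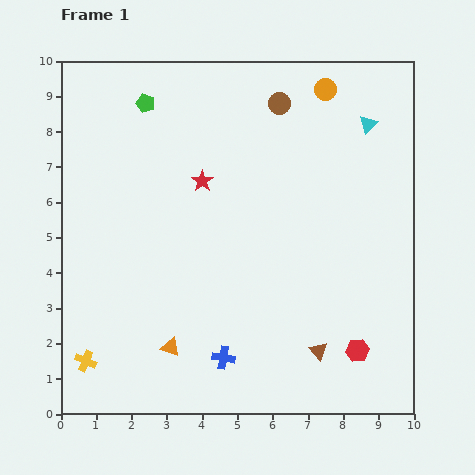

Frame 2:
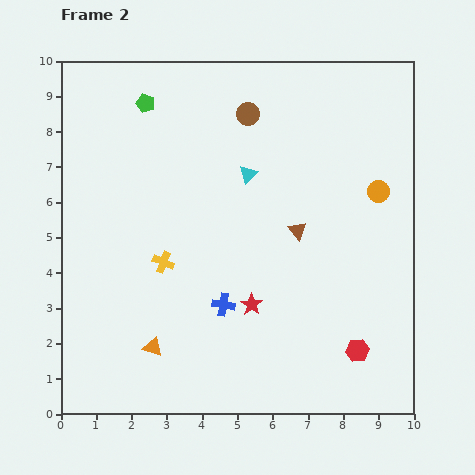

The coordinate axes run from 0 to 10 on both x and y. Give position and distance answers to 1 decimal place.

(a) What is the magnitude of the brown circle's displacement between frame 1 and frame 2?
0.9

The brown circle moved from (6.2, 8.8) to (5.3, 8.5), a distance of √(0.9² + 0.3²) ≈ 0.9.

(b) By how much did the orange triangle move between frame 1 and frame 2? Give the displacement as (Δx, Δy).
(-0.5, 0.0)

The orange triangle was at (3.1, 1.9) in frame 1 and (2.6, 1.9) in frame 2.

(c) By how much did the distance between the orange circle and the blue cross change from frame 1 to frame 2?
-2.7

Distance in frame 1: 8.1. Distance in frame 2: 5.4.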